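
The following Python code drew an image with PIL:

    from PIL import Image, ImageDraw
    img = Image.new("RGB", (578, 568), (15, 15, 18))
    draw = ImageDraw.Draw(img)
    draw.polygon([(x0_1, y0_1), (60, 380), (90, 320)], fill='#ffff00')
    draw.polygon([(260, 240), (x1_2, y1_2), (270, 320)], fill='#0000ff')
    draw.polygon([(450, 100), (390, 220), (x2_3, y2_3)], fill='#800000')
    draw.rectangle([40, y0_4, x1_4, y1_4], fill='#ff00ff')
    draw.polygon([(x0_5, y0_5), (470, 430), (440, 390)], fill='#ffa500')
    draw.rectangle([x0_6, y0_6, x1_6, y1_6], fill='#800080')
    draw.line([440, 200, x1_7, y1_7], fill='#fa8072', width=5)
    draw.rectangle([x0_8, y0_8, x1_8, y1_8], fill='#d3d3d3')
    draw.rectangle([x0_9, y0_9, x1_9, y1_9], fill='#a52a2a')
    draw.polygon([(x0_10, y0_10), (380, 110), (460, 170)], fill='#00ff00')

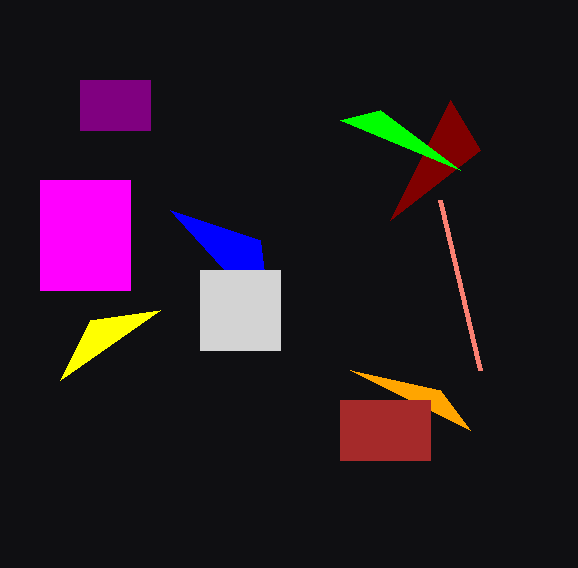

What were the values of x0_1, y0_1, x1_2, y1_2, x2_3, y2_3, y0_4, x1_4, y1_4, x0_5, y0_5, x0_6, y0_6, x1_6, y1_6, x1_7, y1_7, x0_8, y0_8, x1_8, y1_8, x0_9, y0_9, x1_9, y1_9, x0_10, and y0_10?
x0_1 = 160, y0_1 = 310, x1_2 = 170, y1_2 = 210, x2_3 = 480, y2_3 = 150, y0_4 = 180, x1_4 = 130, y1_4 = 290, x0_5 = 350, y0_5 = 370, x0_6 = 80, y0_6 = 80, x1_6 = 150, y1_6 = 130, x1_7 = 480, y1_7 = 370, x0_8 = 200, y0_8 = 270, x1_8 = 280, y1_8 = 350, x0_9 = 340, y0_9 = 400, x1_9 = 430, y1_9 = 460, x0_10 = 340, y0_10 = 120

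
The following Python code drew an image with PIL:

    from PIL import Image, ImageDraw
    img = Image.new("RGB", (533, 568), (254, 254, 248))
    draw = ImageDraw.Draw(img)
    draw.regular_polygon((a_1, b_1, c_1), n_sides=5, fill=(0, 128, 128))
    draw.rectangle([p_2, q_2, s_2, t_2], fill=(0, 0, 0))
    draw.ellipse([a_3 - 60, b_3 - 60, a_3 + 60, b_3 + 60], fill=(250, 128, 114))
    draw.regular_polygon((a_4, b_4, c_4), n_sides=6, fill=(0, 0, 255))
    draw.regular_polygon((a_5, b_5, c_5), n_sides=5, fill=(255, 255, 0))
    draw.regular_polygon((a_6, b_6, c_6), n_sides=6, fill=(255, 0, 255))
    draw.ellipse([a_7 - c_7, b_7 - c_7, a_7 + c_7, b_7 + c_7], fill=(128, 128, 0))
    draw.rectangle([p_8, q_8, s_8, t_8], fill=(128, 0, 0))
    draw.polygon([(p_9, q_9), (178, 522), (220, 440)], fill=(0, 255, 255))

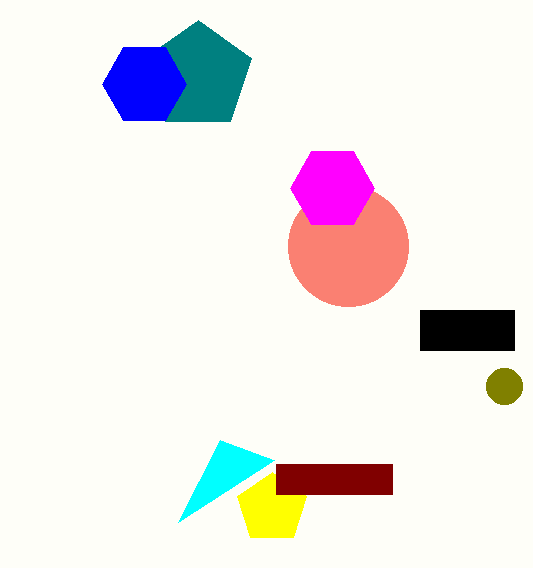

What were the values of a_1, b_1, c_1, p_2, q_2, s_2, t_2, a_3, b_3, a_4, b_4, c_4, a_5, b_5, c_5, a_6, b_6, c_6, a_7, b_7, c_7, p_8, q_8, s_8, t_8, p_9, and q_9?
a_1 = 198; b_1 = 76; c_1 = 56; p_2 = 420; q_2 = 310; s_2 = 514; t_2 = 350; a_3 = 348; b_3 = 246; a_4 = 144; b_4 = 84; c_4 = 42; a_5 = 272; b_5 = 508; c_5 = 36; a_6 = 332; b_6 = 188; c_6 = 42; a_7 = 504; b_7 = 386; c_7 = 18; p_8 = 276; q_8 = 464; s_8 = 392; t_8 = 494; p_9 = 274; q_9 = 460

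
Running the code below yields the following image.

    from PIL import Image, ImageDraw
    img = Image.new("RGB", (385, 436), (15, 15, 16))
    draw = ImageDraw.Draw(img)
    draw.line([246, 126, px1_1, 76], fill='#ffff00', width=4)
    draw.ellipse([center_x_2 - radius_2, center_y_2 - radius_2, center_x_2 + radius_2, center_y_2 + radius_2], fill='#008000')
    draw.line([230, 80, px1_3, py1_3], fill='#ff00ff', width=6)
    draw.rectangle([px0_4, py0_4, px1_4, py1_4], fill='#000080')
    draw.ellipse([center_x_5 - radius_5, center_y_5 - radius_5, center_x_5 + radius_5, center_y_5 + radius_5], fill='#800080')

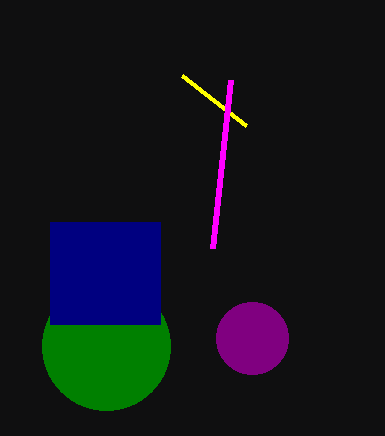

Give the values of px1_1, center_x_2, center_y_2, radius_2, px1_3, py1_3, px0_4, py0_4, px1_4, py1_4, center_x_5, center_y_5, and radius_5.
px1_1 = 182
center_x_2 = 106
center_y_2 = 346
radius_2 = 64
px1_3 = 212
py1_3 = 248
px0_4 = 50
py0_4 = 222
px1_4 = 160
py1_4 = 324
center_x_5 = 252
center_y_5 = 338
radius_5 = 36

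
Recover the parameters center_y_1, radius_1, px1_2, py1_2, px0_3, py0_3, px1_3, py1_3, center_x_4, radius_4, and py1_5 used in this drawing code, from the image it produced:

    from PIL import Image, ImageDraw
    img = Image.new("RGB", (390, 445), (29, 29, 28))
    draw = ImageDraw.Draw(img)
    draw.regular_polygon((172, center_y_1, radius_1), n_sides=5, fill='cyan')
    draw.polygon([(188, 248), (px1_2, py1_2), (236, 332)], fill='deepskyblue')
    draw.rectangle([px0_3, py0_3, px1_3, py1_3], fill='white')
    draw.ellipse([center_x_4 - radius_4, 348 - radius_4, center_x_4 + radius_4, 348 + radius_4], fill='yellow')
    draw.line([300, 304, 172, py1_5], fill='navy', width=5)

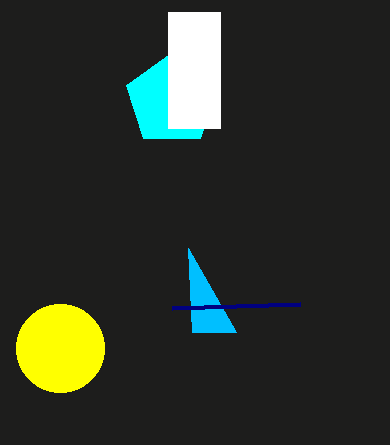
center_y_1 = 100; radius_1 = 48; px1_2 = 192; py1_2 = 332; px0_3 = 168; py0_3 = 12; px1_3 = 220; py1_3 = 128; center_x_4 = 60; radius_4 = 44; py1_5 = 308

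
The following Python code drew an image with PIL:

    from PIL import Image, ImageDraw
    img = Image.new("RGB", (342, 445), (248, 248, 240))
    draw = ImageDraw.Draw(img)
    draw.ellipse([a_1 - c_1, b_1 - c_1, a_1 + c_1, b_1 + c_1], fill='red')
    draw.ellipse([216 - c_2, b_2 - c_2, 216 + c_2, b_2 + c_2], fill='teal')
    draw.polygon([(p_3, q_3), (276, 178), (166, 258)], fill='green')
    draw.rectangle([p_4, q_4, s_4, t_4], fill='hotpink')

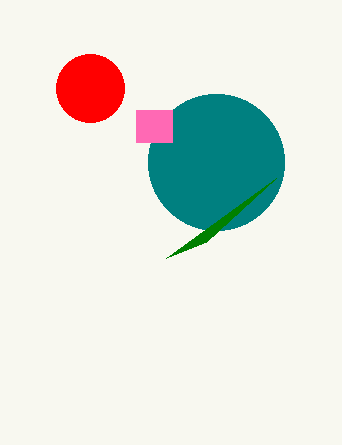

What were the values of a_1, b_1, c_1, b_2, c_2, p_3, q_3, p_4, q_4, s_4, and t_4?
a_1 = 90
b_1 = 88
c_1 = 34
b_2 = 162
c_2 = 68
p_3 = 206
q_3 = 242
p_4 = 136
q_4 = 110
s_4 = 172
t_4 = 142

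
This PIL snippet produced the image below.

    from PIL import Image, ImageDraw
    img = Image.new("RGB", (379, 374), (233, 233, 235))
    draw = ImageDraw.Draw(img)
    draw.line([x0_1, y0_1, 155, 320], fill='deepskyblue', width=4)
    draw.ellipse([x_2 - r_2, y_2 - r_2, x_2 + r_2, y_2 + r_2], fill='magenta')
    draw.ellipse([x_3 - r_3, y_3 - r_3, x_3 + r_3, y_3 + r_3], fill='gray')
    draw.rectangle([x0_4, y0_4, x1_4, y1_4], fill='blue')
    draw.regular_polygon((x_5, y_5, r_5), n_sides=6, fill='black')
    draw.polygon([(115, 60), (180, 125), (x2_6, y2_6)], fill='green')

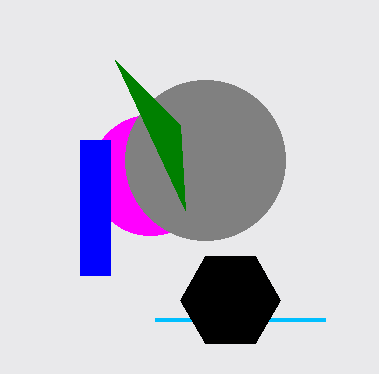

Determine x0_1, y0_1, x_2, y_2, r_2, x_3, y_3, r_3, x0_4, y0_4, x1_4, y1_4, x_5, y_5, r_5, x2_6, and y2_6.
x0_1 = 325; y0_1 = 320; x_2 = 150; y_2 = 175; r_2 = 60; x_3 = 205; y_3 = 160; r_3 = 80; x0_4 = 80; y0_4 = 140; x1_4 = 110; y1_4 = 275; x_5 = 230; y_5 = 300; r_5 = 50; x2_6 = 185; y2_6 = 210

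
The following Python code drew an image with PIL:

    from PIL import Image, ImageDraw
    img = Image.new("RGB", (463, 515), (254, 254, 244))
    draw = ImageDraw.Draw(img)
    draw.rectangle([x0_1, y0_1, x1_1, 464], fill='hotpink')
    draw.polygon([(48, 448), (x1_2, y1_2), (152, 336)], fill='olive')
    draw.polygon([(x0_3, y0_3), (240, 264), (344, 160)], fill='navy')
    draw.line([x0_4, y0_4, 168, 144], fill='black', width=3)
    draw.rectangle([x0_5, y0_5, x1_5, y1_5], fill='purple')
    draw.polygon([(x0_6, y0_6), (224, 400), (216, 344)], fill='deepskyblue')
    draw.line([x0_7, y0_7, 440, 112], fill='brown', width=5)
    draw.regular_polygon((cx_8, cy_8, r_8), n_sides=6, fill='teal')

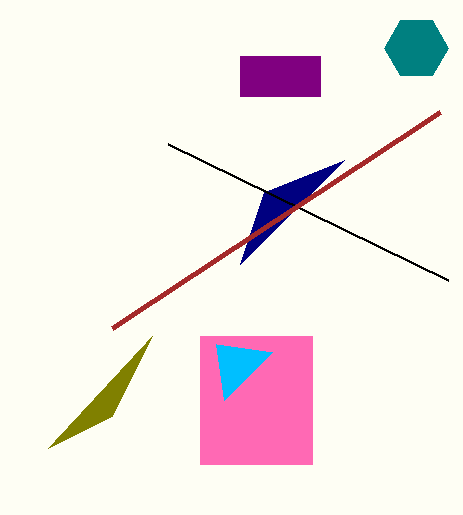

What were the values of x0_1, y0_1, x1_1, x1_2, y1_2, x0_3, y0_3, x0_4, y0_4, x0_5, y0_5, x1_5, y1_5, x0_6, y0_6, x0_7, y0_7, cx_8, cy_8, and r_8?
x0_1 = 200
y0_1 = 336
x1_1 = 312
x1_2 = 112
y1_2 = 416
x0_3 = 264
y0_3 = 192
x0_4 = 448
y0_4 = 280
x0_5 = 240
y0_5 = 56
x1_5 = 320
y1_5 = 96
x0_6 = 272
y0_6 = 352
x0_7 = 112
y0_7 = 328
cx_8 = 416
cy_8 = 48
r_8 = 32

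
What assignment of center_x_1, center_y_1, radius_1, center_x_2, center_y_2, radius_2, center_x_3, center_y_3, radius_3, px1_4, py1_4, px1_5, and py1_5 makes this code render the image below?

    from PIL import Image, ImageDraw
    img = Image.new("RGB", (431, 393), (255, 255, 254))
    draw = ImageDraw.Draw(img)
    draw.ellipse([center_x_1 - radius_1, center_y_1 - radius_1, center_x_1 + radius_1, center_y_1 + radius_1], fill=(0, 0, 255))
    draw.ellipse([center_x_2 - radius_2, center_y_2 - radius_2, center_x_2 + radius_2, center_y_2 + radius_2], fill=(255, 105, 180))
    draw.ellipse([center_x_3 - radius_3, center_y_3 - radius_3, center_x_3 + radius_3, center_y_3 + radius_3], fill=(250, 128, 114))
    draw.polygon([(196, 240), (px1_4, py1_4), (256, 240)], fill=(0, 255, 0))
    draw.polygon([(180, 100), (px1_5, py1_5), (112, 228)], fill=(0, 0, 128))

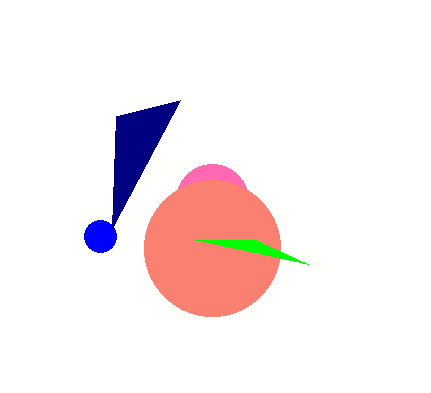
center_x_1 = 100; center_y_1 = 236; radius_1 = 16; center_x_2 = 212; center_y_2 = 200; radius_2 = 36; center_x_3 = 212; center_y_3 = 248; radius_3 = 68; px1_4 = 308; py1_4 = 264; px1_5 = 116; py1_5 = 116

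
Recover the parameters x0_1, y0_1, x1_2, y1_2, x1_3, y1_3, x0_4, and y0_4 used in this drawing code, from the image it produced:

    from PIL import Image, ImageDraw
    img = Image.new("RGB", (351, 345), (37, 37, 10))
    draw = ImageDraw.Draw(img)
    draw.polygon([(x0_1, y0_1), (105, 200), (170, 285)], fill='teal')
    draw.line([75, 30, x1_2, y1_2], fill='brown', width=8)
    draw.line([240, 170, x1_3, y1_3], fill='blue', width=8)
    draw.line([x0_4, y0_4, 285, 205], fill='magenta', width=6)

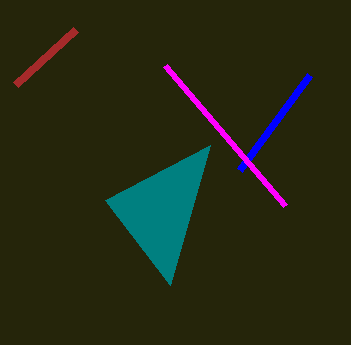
x0_1 = 210; y0_1 = 145; x1_2 = 15; y1_2 = 85; x1_3 = 310; y1_3 = 75; x0_4 = 165; y0_4 = 65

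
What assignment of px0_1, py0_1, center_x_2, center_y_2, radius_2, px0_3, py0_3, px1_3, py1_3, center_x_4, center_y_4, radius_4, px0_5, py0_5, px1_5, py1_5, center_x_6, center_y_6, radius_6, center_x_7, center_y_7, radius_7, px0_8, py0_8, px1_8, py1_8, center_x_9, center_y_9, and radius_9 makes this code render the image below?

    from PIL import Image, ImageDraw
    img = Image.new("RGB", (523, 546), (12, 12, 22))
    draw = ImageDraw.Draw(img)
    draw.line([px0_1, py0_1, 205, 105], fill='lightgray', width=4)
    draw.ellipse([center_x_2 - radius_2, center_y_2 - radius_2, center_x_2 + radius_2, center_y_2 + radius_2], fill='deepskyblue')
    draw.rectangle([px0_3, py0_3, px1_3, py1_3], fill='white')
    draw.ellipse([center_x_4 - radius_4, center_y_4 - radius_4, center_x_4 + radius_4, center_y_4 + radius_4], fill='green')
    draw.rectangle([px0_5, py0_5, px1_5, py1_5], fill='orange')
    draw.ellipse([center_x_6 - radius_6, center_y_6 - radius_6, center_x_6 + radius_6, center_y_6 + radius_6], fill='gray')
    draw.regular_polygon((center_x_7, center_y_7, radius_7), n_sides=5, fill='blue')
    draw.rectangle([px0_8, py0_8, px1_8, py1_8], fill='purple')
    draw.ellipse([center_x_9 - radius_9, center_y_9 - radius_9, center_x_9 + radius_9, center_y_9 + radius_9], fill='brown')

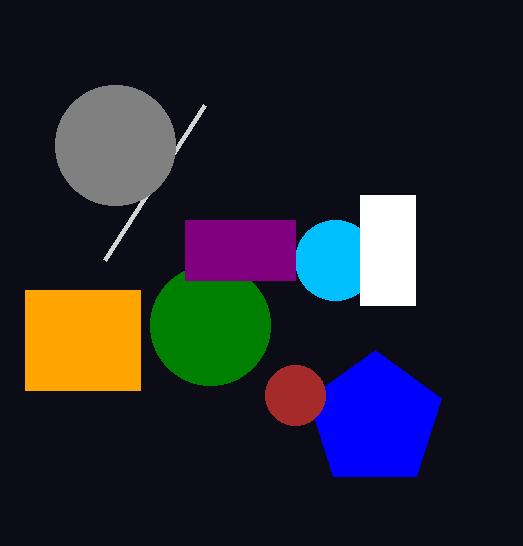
px0_1 = 105, py0_1 = 260, center_x_2 = 335, center_y_2 = 260, radius_2 = 40, px0_3 = 360, py0_3 = 195, px1_3 = 415, py1_3 = 305, center_x_4 = 210, center_y_4 = 325, radius_4 = 60, px0_5 = 25, py0_5 = 290, px1_5 = 140, py1_5 = 390, center_x_6 = 115, center_y_6 = 145, radius_6 = 60, center_x_7 = 375, center_y_7 = 420, radius_7 = 70, px0_8 = 185, py0_8 = 220, px1_8 = 295, py1_8 = 280, center_x_9 = 295, center_y_9 = 395, radius_9 = 30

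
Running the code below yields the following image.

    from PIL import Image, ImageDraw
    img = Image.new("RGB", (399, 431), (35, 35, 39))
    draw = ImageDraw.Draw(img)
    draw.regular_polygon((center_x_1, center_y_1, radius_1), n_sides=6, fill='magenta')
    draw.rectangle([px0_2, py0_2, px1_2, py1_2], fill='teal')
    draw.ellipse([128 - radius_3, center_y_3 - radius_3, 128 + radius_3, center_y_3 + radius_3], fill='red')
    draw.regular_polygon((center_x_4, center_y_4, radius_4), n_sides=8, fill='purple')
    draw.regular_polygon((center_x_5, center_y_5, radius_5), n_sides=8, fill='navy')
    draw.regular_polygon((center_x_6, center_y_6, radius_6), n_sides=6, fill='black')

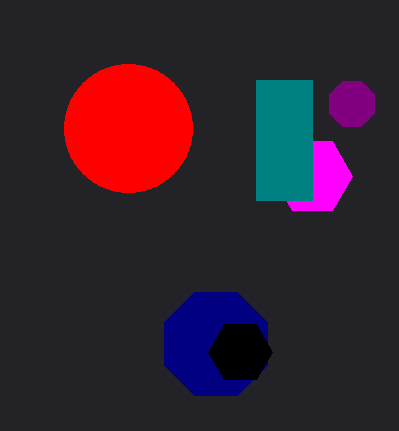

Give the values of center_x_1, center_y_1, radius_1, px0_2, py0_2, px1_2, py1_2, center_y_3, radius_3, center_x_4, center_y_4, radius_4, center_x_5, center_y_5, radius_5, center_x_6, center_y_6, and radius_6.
center_x_1 = 312, center_y_1 = 176, radius_1 = 40, px0_2 = 256, py0_2 = 80, px1_2 = 312, py1_2 = 200, center_y_3 = 128, radius_3 = 64, center_x_4 = 352, center_y_4 = 104, radius_4 = 24, center_x_5 = 216, center_y_5 = 344, radius_5 = 56, center_x_6 = 240, center_y_6 = 352, radius_6 = 32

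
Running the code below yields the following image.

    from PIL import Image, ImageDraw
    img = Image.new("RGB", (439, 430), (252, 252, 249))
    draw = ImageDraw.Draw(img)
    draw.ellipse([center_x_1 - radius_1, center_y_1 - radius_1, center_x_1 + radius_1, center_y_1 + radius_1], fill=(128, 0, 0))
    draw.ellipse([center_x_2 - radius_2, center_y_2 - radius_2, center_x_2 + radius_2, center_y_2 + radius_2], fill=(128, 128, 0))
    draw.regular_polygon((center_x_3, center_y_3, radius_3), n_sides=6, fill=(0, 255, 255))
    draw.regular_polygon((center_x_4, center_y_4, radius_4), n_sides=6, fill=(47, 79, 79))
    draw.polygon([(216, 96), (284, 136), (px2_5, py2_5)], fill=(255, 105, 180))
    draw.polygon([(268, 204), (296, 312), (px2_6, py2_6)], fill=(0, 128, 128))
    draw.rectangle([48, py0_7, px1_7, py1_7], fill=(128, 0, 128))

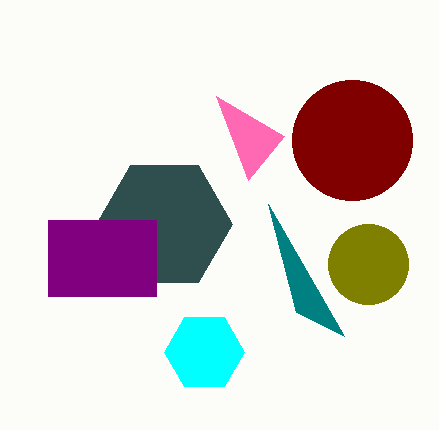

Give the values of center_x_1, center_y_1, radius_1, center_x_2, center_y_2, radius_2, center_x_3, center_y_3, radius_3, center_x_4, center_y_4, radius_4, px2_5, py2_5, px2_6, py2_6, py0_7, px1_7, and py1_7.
center_x_1 = 352; center_y_1 = 140; radius_1 = 60; center_x_2 = 368; center_y_2 = 264; radius_2 = 40; center_x_3 = 204; center_y_3 = 352; radius_3 = 40; center_x_4 = 164; center_y_4 = 224; radius_4 = 68; px2_5 = 248; py2_5 = 180; px2_6 = 344; py2_6 = 336; py0_7 = 220; px1_7 = 156; py1_7 = 296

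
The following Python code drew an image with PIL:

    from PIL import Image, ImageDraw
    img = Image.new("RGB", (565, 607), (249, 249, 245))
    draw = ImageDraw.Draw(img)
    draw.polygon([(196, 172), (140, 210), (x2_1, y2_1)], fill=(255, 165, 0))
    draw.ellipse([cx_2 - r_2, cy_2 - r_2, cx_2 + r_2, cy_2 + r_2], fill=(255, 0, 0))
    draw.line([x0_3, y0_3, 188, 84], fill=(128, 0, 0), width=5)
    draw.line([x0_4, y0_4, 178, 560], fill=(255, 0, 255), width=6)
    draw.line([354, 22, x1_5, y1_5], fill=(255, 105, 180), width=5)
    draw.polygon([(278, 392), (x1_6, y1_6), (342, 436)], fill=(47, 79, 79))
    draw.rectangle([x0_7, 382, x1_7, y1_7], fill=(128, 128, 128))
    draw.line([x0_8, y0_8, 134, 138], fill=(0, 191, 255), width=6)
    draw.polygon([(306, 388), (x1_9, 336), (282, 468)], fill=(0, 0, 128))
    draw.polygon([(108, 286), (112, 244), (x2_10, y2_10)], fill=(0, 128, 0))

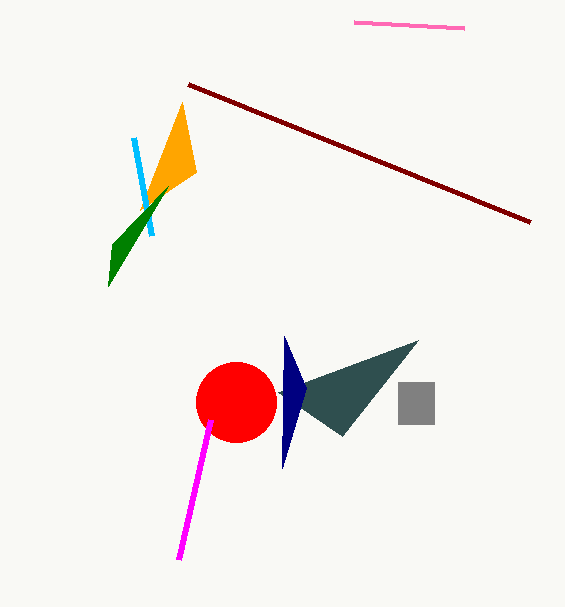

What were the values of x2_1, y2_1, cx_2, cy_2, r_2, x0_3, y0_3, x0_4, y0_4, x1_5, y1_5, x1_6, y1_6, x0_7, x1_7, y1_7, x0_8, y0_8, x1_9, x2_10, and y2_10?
x2_1 = 182; y2_1 = 102; cx_2 = 236; cy_2 = 402; r_2 = 40; x0_3 = 530; y0_3 = 222; x0_4 = 210; y0_4 = 420; x1_5 = 464; y1_5 = 28; x1_6 = 418; y1_6 = 340; x0_7 = 398; x1_7 = 434; y1_7 = 424; x0_8 = 152; y0_8 = 236; x1_9 = 284; x2_10 = 168; y2_10 = 186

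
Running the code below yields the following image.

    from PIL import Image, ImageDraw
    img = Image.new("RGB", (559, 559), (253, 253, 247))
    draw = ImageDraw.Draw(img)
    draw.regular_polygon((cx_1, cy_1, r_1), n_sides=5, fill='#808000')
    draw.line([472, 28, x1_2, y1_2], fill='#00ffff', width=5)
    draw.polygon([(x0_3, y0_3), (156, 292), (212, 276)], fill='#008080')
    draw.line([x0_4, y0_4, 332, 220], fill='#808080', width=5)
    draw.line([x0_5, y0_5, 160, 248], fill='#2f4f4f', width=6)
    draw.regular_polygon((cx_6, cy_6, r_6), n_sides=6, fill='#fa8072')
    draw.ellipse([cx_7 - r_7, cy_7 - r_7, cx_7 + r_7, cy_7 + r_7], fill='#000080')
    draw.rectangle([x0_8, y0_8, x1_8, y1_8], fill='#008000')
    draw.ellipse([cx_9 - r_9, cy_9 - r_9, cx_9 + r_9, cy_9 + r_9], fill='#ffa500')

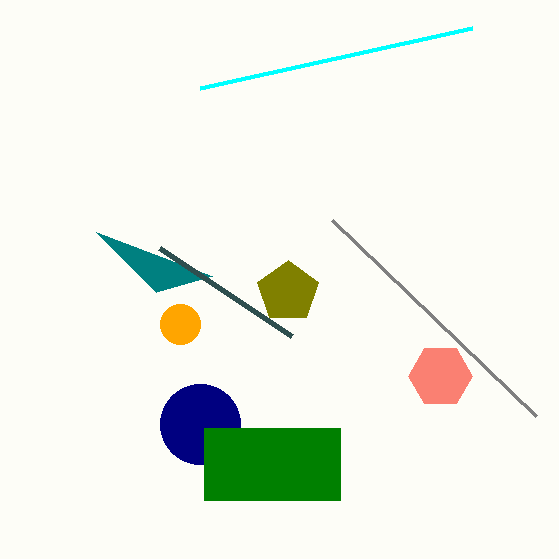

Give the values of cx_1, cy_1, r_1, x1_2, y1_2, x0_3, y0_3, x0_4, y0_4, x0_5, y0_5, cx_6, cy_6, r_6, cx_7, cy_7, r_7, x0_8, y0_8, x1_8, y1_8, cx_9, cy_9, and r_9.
cx_1 = 288; cy_1 = 292; r_1 = 32; x1_2 = 200; y1_2 = 88; x0_3 = 96; y0_3 = 232; x0_4 = 536; y0_4 = 416; x0_5 = 292; y0_5 = 336; cx_6 = 440; cy_6 = 376; r_6 = 32; cx_7 = 200; cy_7 = 424; r_7 = 40; x0_8 = 204; y0_8 = 428; x1_8 = 340; y1_8 = 500; cx_9 = 180; cy_9 = 324; r_9 = 20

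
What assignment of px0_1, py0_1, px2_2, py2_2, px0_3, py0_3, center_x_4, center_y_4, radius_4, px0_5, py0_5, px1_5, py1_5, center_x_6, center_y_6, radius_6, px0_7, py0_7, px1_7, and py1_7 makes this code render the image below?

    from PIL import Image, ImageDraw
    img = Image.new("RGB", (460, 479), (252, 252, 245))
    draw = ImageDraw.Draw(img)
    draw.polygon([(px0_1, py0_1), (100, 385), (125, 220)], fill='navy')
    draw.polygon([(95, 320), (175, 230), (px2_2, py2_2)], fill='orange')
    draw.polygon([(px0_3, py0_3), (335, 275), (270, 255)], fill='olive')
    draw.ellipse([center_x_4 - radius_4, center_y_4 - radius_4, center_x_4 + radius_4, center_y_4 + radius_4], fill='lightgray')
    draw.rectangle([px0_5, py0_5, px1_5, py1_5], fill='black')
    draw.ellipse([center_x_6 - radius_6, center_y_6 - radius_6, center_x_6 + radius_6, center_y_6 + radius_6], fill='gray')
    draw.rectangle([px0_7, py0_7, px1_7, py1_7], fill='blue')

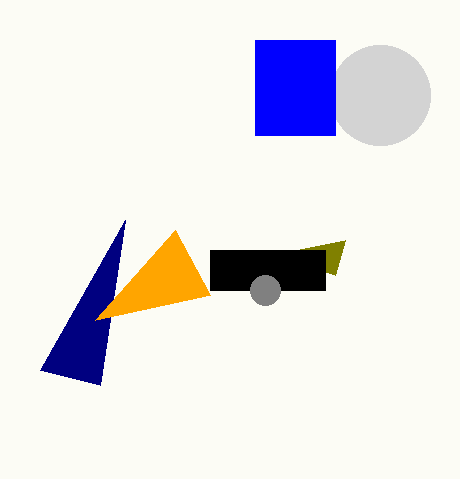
px0_1 = 40, py0_1 = 370, px2_2 = 210, py2_2 = 295, px0_3 = 345, py0_3 = 240, center_x_4 = 380, center_y_4 = 95, radius_4 = 50, px0_5 = 210, py0_5 = 250, px1_5 = 325, py1_5 = 290, center_x_6 = 265, center_y_6 = 290, radius_6 = 15, px0_7 = 255, py0_7 = 40, px1_7 = 335, py1_7 = 135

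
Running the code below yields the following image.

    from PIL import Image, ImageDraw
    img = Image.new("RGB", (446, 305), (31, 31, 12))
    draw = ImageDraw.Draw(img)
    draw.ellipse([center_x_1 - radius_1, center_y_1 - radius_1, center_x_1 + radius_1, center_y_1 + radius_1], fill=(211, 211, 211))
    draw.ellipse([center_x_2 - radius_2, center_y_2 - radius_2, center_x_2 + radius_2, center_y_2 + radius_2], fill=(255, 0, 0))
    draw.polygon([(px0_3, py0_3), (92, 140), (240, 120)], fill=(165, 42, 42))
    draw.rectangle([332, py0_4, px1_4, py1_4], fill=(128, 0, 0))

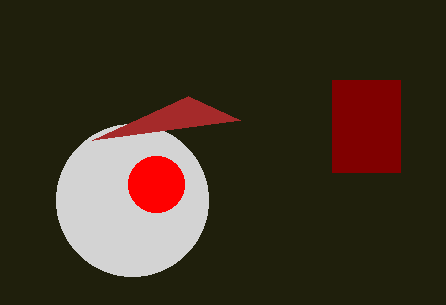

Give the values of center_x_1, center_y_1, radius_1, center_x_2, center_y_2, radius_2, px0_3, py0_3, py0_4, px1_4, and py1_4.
center_x_1 = 132, center_y_1 = 200, radius_1 = 76, center_x_2 = 156, center_y_2 = 184, radius_2 = 28, px0_3 = 188, py0_3 = 96, py0_4 = 80, px1_4 = 400, py1_4 = 172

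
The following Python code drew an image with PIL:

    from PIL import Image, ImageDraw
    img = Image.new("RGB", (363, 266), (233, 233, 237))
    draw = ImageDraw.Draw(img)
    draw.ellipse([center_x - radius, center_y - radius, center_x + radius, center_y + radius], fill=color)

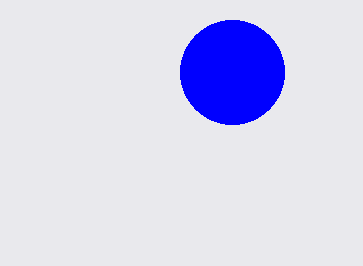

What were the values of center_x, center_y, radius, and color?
center_x = 232, center_y = 72, radius = 52, color = 'blue'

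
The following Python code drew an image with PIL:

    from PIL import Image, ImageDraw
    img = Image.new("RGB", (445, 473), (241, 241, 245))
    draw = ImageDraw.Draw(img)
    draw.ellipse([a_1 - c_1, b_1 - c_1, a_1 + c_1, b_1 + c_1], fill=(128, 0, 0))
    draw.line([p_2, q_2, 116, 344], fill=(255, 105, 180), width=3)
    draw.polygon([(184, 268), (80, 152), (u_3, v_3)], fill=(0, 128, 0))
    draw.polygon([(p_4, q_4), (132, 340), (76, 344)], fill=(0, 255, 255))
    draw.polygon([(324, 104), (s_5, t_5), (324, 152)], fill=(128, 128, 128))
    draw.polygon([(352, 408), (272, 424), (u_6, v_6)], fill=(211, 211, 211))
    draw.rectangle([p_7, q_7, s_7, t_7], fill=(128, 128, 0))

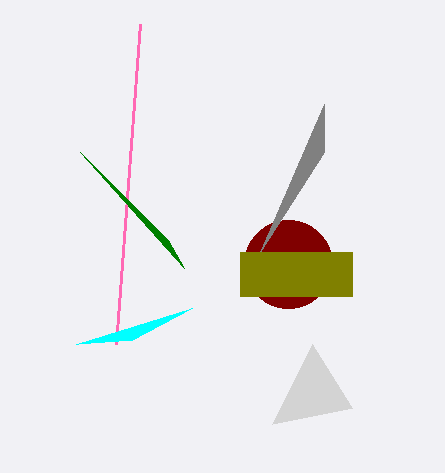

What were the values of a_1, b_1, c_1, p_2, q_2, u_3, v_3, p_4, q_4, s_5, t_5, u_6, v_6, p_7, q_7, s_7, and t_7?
a_1 = 288; b_1 = 264; c_1 = 44; p_2 = 140; q_2 = 24; u_3 = 168; v_3 = 240; p_4 = 192; q_4 = 308; s_5 = 260; t_5 = 252; u_6 = 312; v_6 = 344; p_7 = 240; q_7 = 252; s_7 = 352; t_7 = 296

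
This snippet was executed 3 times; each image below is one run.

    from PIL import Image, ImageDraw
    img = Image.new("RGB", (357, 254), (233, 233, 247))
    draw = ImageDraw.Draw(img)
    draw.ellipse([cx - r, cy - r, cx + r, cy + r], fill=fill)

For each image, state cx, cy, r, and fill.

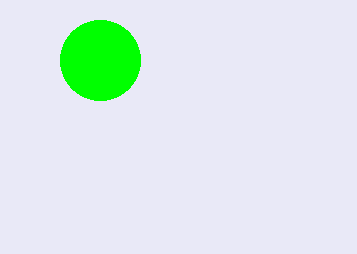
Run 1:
cx = 100, cy = 60, r = 40, fill = 'lime'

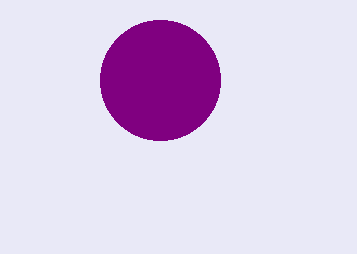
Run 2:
cx = 160; cy = 80; r = 60; fill = 'purple'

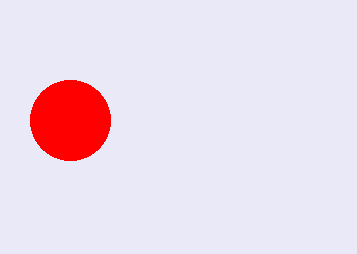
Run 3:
cx = 70; cy = 120; r = 40; fill = 'red'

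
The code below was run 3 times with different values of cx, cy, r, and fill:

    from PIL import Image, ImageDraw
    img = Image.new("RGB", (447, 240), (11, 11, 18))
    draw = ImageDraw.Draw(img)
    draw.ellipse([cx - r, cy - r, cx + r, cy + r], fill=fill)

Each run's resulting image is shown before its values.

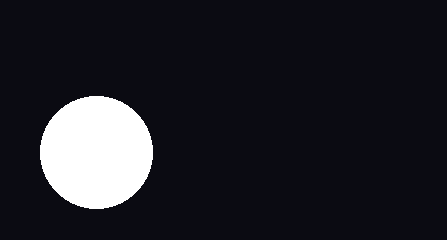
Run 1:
cx = 96
cy = 152
r = 56
fill = 'white'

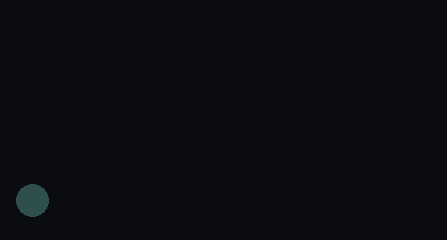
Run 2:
cx = 32
cy = 200
r = 16
fill = 'darkslategray'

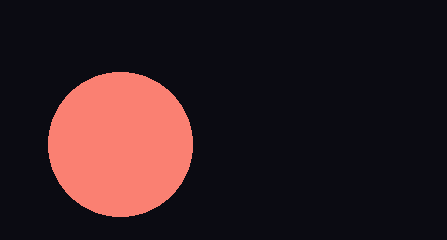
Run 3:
cx = 120
cy = 144
r = 72
fill = 'salmon'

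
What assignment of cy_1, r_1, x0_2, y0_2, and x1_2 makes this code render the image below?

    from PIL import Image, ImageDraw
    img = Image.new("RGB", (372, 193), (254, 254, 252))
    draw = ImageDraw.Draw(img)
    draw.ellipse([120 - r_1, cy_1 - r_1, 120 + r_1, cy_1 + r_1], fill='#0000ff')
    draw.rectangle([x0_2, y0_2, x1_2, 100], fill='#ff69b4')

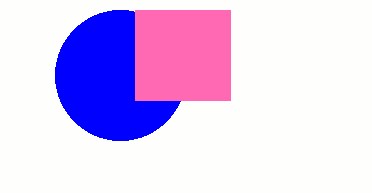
cy_1 = 75
r_1 = 65
x0_2 = 135
y0_2 = 10
x1_2 = 230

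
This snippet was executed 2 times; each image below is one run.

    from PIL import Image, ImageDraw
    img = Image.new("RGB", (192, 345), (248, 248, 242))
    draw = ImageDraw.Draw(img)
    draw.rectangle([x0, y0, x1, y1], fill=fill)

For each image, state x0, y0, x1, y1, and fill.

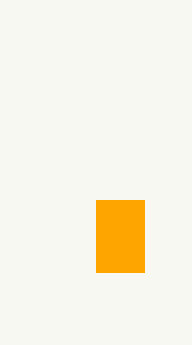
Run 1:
x0 = 96; y0 = 200; x1 = 144; y1 = 272; fill = 'orange'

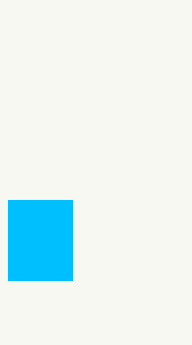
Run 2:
x0 = 8; y0 = 200; x1 = 72; y1 = 280; fill = 'deepskyblue'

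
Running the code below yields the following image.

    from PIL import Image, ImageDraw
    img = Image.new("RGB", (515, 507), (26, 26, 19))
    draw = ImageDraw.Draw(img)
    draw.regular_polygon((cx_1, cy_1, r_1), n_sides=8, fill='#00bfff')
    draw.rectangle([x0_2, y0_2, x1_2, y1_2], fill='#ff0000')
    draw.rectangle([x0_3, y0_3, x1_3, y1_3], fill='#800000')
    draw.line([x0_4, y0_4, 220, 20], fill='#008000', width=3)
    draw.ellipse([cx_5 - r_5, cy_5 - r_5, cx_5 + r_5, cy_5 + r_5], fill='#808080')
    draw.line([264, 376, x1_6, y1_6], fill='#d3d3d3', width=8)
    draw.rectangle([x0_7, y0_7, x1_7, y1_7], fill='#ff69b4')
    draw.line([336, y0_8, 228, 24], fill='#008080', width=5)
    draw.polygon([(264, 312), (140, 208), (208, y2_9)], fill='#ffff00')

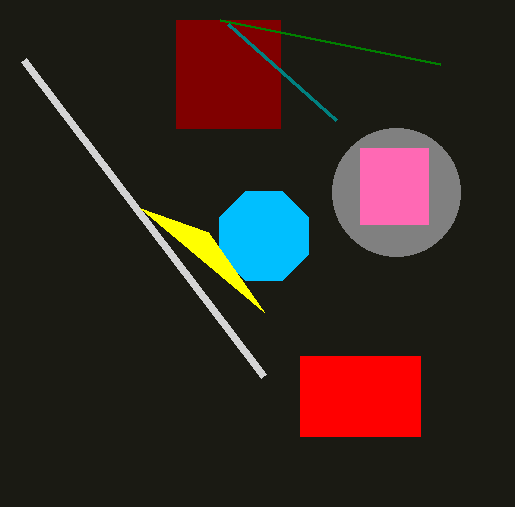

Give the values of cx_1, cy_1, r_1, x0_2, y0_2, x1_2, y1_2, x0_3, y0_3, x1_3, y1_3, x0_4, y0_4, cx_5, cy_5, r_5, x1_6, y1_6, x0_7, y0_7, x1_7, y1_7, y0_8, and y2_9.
cx_1 = 264; cy_1 = 236; r_1 = 48; x0_2 = 300; y0_2 = 356; x1_2 = 420; y1_2 = 436; x0_3 = 176; y0_3 = 20; x1_3 = 280; y1_3 = 128; x0_4 = 440; y0_4 = 64; cx_5 = 396; cy_5 = 192; r_5 = 64; x1_6 = 24; y1_6 = 60; x0_7 = 360; y0_7 = 148; x1_7 = 428; y1_7 = 224; y0_8 = 120; y2_9 = 232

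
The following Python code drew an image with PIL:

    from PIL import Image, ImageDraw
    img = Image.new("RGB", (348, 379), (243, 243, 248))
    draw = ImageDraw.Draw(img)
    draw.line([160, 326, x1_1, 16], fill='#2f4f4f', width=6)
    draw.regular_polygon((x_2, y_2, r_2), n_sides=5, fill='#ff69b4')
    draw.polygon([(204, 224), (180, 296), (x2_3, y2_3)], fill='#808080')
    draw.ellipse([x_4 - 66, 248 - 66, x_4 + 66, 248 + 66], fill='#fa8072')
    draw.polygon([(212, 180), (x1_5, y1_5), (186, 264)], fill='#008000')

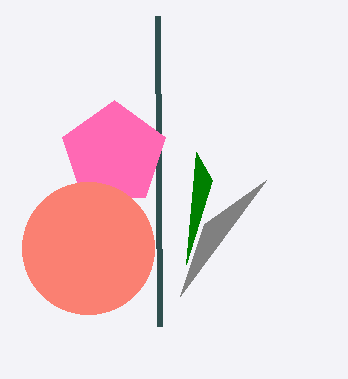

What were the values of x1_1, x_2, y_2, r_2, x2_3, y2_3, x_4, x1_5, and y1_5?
x1_1 = 158
x_2 = 114
y_2 = 154
r_2 = 54
x2_3 = 266
y2_3 = 180
x_4 = 88
x1_5 = 196
y1_5 = 152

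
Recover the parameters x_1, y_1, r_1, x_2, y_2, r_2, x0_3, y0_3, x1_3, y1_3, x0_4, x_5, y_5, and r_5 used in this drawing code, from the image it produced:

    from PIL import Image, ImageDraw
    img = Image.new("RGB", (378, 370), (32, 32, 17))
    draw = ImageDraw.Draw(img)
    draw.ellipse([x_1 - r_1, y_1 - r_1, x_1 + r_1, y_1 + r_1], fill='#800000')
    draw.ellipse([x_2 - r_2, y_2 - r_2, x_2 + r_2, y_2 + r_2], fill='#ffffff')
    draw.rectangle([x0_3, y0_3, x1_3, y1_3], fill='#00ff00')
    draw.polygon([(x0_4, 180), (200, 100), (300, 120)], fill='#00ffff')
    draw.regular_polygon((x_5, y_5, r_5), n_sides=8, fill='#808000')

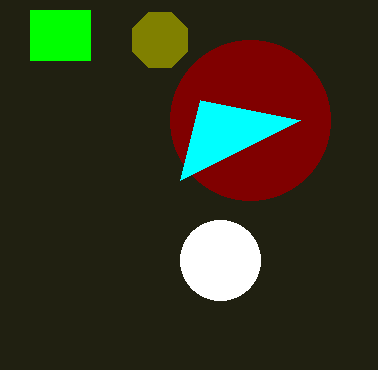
x_1 = 250, y_1 = 120, r_1 = 80, x_2 = 220, y_2 = 260, r_2 = 40, x0_3 = 30, y0_3 = 10, x1_3 = 90, y1_3 = 60, x0_4 = 180, x_5 = 160, y_5 = 40, r_5 = 30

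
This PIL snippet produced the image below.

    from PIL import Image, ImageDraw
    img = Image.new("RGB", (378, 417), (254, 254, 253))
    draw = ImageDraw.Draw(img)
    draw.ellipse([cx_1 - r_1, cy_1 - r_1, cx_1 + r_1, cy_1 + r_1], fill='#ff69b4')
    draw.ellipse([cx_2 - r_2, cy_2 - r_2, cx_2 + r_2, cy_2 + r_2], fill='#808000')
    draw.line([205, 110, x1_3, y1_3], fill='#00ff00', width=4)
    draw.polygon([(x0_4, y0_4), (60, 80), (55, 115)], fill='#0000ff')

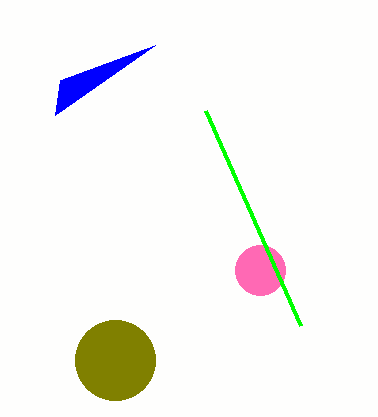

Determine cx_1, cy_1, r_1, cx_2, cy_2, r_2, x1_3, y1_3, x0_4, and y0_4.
cx_1 = 260, cy_1 = 270, r_1 = 25, cx_2 = 115, cy_2 = 360, r_2 = 40, x1_3 = 300, y1_3 = 325, x0_4 = 155, y0_4 = 45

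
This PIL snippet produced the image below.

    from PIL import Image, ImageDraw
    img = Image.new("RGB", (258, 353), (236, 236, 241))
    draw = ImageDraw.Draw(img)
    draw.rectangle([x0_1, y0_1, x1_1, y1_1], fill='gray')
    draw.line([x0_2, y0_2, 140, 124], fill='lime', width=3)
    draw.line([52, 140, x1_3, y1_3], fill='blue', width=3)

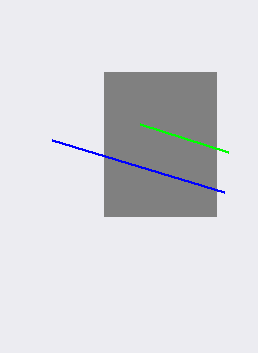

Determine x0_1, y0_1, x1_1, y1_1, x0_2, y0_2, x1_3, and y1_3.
x0_1 = 104; y0_1 = 72; x1_1 = 216; y1_1 = 216; x0_2 = 228; y0_2 = 152; x1_3 = 224; y1_3 = 192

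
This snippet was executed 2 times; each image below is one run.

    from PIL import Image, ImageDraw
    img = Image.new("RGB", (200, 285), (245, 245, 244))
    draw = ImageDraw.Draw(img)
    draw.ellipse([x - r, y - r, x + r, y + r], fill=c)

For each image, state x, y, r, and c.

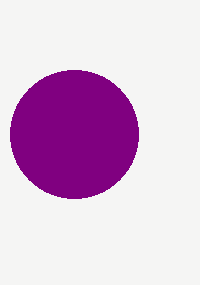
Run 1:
x = 74; y = 134; r = 64; c = 'purple'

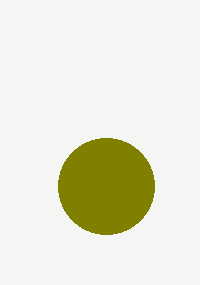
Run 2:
x = 106; y = 186; r = 48; c = 'olive'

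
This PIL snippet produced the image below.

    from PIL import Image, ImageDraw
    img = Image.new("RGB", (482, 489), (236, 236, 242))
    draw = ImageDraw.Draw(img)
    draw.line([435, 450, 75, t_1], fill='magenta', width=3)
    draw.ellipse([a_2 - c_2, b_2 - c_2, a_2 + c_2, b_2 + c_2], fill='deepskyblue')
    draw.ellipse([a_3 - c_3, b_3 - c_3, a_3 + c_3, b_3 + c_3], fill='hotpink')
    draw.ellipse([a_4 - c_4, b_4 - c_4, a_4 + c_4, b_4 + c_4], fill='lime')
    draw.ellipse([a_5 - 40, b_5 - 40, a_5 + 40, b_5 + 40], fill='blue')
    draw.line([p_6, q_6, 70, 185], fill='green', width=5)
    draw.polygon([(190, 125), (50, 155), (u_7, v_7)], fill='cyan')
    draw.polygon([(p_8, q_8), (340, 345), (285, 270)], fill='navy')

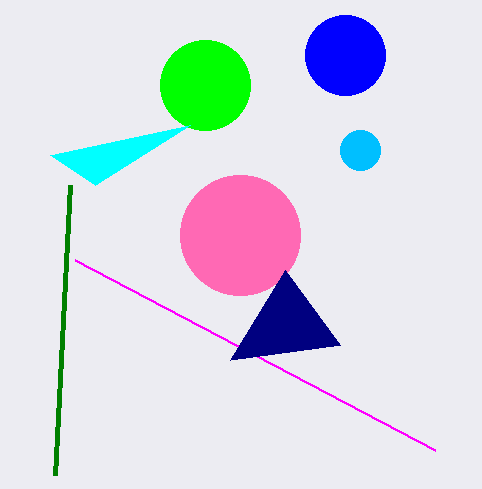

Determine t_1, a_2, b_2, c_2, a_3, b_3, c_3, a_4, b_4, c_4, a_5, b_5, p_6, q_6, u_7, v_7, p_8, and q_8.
t_1 = 260; a_2 = 360; b_2 = 150; c_2 = 20; a_3 = 240; b_3 = 235; c_3 = 60; a_4 = 205; b_4 = 85; c_4 = 45; a_5 = 345; b_5 = 55; p_6 = 55; q_6 = 475; u_7 = 95; v_7 = 185; p_8 = 230; q_8 = 360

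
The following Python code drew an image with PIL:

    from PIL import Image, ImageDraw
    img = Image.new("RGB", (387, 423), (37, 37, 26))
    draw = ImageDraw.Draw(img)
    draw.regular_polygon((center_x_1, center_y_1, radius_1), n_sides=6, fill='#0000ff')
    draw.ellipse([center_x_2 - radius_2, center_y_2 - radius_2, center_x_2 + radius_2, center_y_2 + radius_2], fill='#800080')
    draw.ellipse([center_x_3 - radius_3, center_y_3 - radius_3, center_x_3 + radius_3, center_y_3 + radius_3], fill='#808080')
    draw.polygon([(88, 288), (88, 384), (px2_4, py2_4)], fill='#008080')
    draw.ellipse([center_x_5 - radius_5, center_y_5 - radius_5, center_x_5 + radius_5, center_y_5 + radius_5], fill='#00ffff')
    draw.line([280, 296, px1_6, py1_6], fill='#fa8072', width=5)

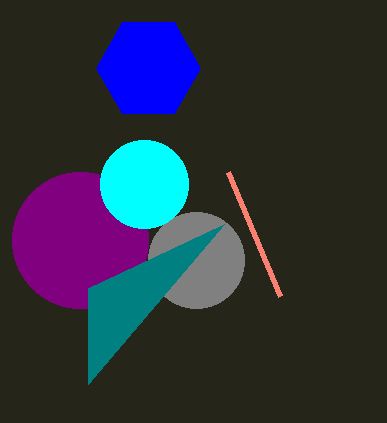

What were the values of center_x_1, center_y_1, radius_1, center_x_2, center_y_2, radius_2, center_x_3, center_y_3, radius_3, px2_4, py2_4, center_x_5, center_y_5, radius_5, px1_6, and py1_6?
center_x_1 = 148, center_y_1 = 68, radius_1 = 52, center_x_2 = 80, center_y_2 = 240, radius_2 = 68, center_x_3 = 196, center_y_3 = 260, radius_3 = 48, px2_4 = 224, py2_4 = 224, center_x_5 = 144, center_y_5 = 184, radius_5 = 44, px1_6 = 228, py1_6 = 172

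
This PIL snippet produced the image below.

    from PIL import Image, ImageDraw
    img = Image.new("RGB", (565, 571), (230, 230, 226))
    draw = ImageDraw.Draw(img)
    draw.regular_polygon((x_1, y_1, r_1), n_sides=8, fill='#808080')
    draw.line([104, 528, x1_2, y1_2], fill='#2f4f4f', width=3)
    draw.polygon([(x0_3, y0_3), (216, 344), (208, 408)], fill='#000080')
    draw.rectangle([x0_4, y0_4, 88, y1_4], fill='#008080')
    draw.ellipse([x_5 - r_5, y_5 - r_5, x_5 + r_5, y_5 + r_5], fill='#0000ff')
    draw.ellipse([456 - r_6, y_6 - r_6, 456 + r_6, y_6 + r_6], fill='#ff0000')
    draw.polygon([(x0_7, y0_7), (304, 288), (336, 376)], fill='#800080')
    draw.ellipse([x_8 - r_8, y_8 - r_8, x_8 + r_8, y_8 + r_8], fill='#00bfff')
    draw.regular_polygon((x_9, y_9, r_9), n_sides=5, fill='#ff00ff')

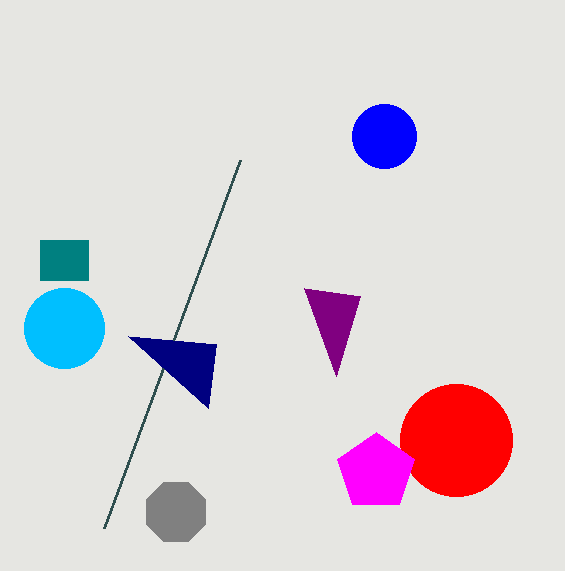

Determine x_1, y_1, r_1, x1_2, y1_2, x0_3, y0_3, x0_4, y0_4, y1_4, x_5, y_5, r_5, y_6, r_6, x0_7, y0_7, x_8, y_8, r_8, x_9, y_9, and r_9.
x_1 = 176, y_1 = 512, r_1 = 32, x1_2 = 240, y1_2 = 160, x0_3 = 128, y0_3 = 336, x0_4 = 40, y0_4 = 240, y1_4 = 280, x_5 = 384, y_5 = 136, r_5 = 32, y_6 = 440, r_6 = 56, x0_7 = 360, y0_7 = 296, x_8 = 64, y_8 = 328, r_8 = 40, x_9 = 376, y_9 = 472, r_9 = 40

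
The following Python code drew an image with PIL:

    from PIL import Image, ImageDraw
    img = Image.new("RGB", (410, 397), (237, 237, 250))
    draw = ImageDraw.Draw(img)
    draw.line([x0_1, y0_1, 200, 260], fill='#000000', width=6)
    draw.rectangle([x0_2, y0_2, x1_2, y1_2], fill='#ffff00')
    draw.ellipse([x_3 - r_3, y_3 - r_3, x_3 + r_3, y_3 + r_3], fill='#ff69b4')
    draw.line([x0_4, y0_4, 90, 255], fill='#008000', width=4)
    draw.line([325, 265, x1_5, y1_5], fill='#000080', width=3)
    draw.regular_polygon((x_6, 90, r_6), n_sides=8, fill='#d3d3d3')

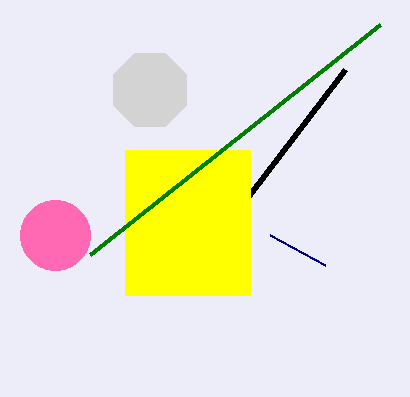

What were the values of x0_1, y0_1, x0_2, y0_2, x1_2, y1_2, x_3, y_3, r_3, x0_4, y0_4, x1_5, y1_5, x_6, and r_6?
x0_1 = 345
y0_1 = 70
x0_2 = 125
y0_2 = 150
x1_2 = 250
y1_2 = 295
x_3 = 55
y_3 = 235
r_3 = 35
x0_4 = 380
y0_4 = 25
x1_5 = 270
y1_5 = 235
x_6 = 150
r_6 = 40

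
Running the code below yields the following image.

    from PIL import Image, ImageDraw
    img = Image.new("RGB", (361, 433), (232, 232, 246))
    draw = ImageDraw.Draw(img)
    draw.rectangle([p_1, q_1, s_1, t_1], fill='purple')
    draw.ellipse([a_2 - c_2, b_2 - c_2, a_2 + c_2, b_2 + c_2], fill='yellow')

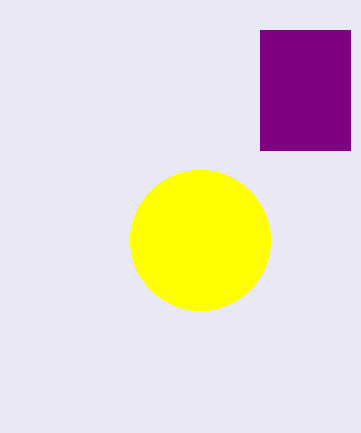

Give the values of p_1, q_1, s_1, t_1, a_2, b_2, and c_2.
p_1 = 260
q_1 = 30
s_1 = 350
t_1 = 150
a_2 = 200
b_2 = 240
c_2 = 70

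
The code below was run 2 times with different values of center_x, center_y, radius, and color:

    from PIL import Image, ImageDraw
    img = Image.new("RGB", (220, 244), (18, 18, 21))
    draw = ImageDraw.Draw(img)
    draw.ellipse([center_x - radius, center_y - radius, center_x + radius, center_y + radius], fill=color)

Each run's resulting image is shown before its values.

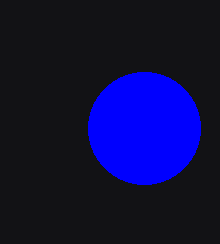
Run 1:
center_x = 144, center_y = 128, radius = 56, color = 'blue'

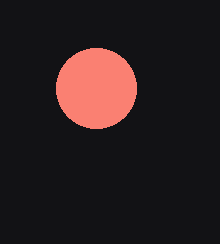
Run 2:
center_x = 96
center_y = 88
radius = 40
color = 'salmon'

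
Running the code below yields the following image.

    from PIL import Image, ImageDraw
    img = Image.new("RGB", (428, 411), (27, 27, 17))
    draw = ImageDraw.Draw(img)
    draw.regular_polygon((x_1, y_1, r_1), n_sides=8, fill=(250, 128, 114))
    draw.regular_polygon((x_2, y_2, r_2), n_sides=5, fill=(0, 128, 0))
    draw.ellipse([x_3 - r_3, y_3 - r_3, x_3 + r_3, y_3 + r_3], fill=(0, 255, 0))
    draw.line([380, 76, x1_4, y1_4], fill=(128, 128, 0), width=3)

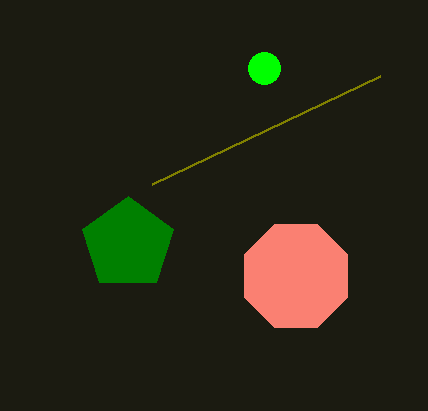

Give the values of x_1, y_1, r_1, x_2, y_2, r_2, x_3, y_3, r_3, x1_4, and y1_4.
x_1 = 296; y_1 = 276; r_1 = 56; x_2 = 128; y_2 = 244; r_2 = 48; x_3 = 264; y_3 = 68; r_3 = 16; x1_4 = 152; y1_4 = 184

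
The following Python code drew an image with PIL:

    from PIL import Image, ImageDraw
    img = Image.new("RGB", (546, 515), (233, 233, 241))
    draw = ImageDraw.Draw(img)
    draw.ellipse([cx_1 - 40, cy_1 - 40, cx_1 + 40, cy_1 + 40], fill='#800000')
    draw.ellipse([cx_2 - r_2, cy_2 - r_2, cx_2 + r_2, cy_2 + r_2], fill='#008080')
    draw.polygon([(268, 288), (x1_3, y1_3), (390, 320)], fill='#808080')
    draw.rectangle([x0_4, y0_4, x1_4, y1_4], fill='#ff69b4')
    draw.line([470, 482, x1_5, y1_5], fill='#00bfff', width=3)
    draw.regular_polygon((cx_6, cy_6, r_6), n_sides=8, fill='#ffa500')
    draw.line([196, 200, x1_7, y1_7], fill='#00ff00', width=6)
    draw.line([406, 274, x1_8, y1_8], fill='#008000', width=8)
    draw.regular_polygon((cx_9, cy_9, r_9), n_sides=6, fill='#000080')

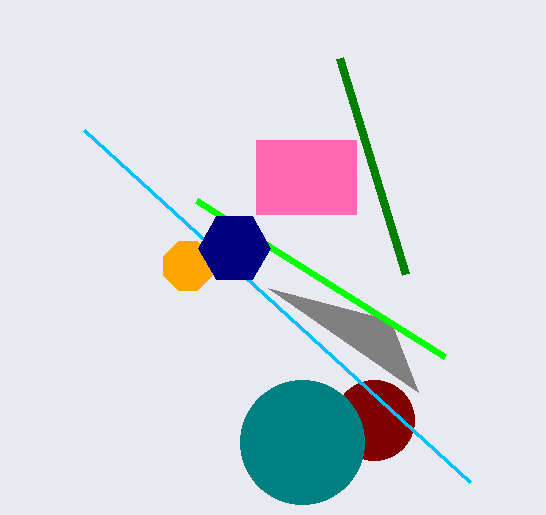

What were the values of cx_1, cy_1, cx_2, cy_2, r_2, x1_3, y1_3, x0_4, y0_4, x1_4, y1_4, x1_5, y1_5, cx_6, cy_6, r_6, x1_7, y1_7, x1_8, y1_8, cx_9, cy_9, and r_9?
cx_1 = 374; cy_1 = 420; cx_2 = 302; cy_2 = 442; r_2 = 62; x1_3 = 418; y1_3 = 392; x0_4 = 256; y0_4 = 140; x1_4 = 356; y1_4 = 214; x1_5 = 84; y1_5 = 130; cx_6 = 188; cy_6 = 266; r_6 = 26; x1_7 = 444; y1_7 = 356; x1_8 = 340; y1_8 = 58; cx_9 = 234; cy_9 = 248; r_9 = 36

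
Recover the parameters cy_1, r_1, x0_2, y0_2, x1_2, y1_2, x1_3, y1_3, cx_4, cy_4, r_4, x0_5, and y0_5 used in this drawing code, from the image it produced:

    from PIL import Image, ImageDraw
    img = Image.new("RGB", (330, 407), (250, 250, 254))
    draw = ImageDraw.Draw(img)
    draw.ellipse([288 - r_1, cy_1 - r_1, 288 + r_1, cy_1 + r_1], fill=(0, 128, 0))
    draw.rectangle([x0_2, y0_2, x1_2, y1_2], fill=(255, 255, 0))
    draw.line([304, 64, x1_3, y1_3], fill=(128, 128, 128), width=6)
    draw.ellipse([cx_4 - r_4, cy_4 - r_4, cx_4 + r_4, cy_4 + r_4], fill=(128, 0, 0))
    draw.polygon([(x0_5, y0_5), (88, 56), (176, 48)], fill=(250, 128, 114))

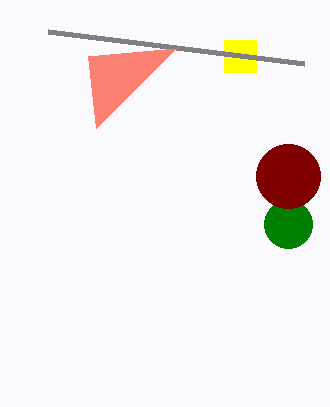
cy_1 = 224; r_1 = 24; x0_2 = 224; y0_2 = 40; x1_2 = 256; y1_2 = 72; x1_3 = 48; y1_3 = 32; cx_4 = 288; cy_4 = 176; r_4 = 32; x0_5 = 96; y0_5 = 128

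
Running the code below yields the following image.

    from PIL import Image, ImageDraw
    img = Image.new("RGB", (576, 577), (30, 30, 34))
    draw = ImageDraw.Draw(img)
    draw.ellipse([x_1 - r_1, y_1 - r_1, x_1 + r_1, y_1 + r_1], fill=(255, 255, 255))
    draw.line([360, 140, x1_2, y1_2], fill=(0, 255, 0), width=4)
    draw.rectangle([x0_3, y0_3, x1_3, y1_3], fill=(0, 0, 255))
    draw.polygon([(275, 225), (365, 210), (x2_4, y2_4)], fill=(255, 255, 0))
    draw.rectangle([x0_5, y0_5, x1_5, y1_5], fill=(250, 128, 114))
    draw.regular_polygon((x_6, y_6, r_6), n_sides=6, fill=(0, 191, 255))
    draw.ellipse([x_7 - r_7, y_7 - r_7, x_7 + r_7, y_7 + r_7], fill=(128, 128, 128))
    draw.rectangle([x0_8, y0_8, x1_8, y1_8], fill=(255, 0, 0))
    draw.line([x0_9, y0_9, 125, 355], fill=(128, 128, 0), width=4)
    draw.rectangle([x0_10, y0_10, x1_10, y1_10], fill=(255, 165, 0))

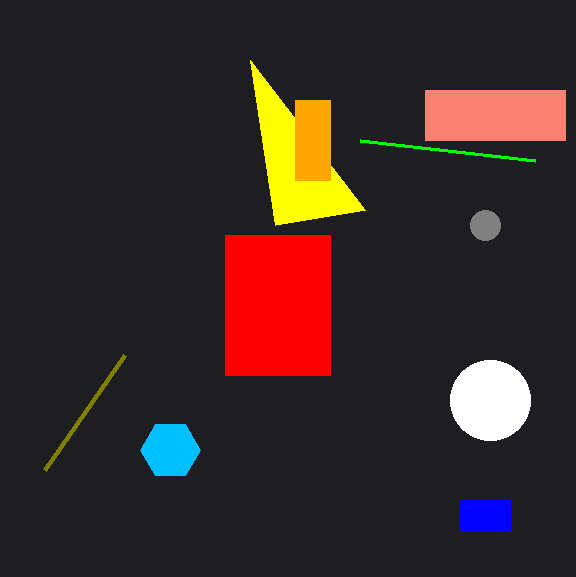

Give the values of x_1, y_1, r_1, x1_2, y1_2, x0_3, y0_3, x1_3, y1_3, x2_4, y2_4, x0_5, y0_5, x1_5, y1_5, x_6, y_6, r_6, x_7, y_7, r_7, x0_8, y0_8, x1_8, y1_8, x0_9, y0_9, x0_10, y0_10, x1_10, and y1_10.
x_1 = 490; y_1 = 400; r_1 = 40; x1_2 = 535; y1_2 = 160; x0_3 = 460; y0_3 = 500; x1_3 = 510; y1_3 = 530; x2_4 = 250; y2_4 = 60; x0_5 = 425; y0_5 = 90; x1_5 = 565; y1_5 = 140; x_6 = 170; y_6 = 450; r_6 = 30; x_7 = 485; y_7 = 225; r_7 = 15; x0_8 = 225; y0_8 = 235; x1_8 = 330; y1_8 = 375; x0_9 = 45; y0_9 = 470; x0_10 = 295; y0_10 = 100; x1_10 = 330; y1_10 = 180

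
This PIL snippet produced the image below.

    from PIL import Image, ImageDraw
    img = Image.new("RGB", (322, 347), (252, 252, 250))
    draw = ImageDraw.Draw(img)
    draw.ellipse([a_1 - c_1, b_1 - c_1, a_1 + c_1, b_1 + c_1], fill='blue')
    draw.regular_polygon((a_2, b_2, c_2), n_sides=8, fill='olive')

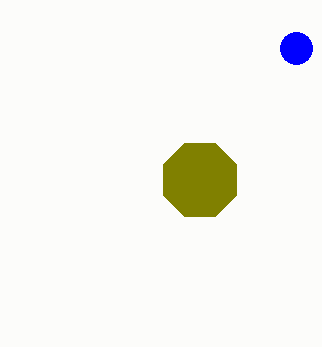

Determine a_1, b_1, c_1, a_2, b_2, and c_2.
a_1 = 296
b_1 = 48
c_1 = 16
a_2 = 200
b_2 = 180
c_2 = 40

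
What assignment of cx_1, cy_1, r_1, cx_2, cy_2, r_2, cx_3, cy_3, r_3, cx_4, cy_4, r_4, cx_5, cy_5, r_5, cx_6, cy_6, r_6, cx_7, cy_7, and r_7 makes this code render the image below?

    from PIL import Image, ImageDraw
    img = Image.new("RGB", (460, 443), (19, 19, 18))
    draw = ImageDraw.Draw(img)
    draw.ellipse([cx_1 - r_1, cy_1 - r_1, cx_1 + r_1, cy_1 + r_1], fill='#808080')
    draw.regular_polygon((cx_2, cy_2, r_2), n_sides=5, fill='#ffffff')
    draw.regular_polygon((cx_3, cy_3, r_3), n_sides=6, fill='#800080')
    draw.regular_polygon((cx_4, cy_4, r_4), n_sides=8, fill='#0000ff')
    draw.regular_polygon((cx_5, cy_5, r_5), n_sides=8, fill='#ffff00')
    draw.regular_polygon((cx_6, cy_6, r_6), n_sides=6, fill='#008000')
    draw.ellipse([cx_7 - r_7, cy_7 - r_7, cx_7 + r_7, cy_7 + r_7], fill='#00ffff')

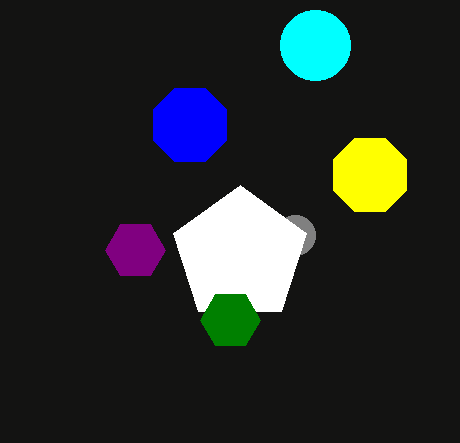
cx_1 = 295, cy_1 = 235, r_1 = 20, cx_2 = 240, cy_2 = 255, r_2 = 70, cx_3 = 135, cy_3 = 250, r_3 = 30, cx_4 = 190, cy_4 = 125, r_4 = 40, cx_5 = 370, cy_5 = 175, r_5 = 40, cx_6 = 230, cy_6 = 320, r_6 = 30, cx_7 = 315, cy_7 = 45, r_7 = 35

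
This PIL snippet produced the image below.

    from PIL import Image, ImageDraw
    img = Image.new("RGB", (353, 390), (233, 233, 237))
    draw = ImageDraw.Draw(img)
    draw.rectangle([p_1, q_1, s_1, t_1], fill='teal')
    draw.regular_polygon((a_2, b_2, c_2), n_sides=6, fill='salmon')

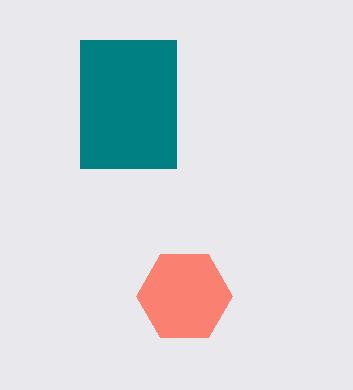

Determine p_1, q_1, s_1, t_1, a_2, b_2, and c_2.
p_1 = 80
q_1 = 40
s_1 = 176
t_1 = 168
a_2 = 184
b_2 = 296
c_2 = 48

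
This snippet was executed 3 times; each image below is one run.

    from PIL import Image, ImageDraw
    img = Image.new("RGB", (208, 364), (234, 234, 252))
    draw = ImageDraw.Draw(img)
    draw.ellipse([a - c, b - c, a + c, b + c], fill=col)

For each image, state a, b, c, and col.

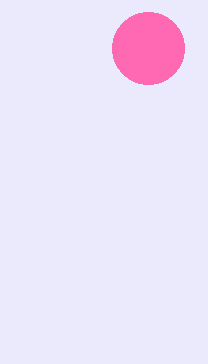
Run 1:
a = 148, b = 48, c = 36, col = 'hotpink'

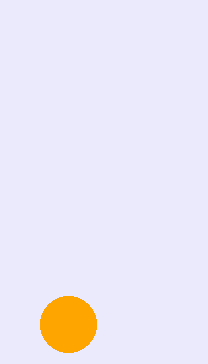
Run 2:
a = 68, b = 324, c = 28, col = 'orange'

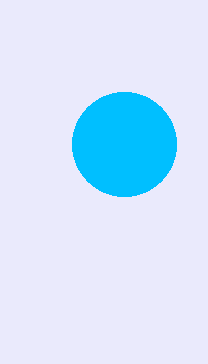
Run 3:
a = 124; b = 144; c = 52; col = 'deepskyblue'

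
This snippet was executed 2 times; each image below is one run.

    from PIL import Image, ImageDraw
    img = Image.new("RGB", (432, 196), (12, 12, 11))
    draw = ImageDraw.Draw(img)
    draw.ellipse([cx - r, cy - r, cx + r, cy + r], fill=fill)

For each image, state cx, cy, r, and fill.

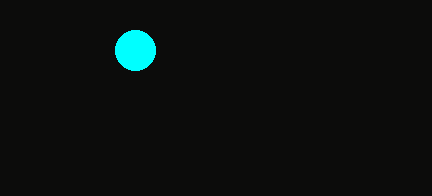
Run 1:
cx = 135, cy = 50, r = 20, fill = 'cyan'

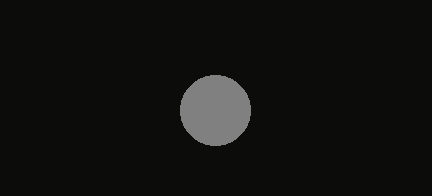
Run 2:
cx = 215; cy = 110; r = 35; fill = 'gray'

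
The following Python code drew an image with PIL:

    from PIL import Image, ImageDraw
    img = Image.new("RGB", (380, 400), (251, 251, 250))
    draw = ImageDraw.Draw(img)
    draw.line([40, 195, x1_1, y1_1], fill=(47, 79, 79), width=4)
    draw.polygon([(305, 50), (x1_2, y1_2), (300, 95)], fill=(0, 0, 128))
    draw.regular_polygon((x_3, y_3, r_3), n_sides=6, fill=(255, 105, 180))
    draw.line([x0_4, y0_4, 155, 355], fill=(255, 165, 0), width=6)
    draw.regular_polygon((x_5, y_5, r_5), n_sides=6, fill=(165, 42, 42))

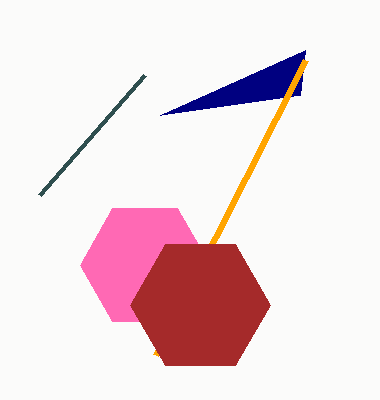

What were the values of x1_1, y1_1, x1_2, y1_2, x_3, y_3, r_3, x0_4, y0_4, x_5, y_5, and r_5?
x1_1 = 145, y1_1 = 75, x1_2 = 160, y1_2 = 115, x_3 = 145, y_3 = 265, r_3 = 65, x0_4 = 305, y0_4 = 60, x_5 = 200, y_5 = 305, r_5 = 70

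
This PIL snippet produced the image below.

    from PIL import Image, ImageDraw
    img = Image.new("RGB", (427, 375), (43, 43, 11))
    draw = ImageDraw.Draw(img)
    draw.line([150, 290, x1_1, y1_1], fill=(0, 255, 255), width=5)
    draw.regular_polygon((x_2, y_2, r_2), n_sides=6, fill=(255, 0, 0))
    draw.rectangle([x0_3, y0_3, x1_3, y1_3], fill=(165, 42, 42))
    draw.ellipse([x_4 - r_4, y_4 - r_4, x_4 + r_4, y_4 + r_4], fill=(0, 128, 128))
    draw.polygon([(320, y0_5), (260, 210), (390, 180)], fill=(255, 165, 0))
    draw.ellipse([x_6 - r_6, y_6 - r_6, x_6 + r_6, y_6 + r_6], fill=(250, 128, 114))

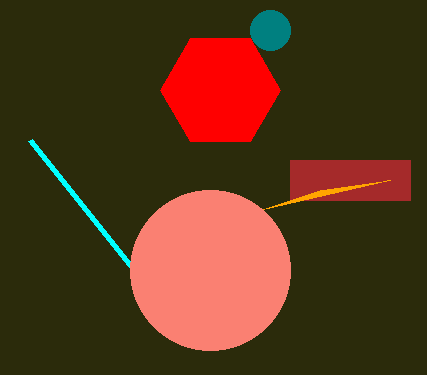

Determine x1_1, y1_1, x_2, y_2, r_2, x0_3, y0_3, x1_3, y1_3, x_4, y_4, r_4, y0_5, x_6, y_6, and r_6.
x1_1 = 30, y1_1 = 140, x_2 = 220, y_2 = 90, r_2 = 60, x0_3 = 290, y0_3 = 160, x1_3 = 410, y1_3 = 200, x_4 = 270, y_4 = 30, r_4 = 20, y0_5 = 190, x_6 = 210, y_6 = 270, r_6 = 80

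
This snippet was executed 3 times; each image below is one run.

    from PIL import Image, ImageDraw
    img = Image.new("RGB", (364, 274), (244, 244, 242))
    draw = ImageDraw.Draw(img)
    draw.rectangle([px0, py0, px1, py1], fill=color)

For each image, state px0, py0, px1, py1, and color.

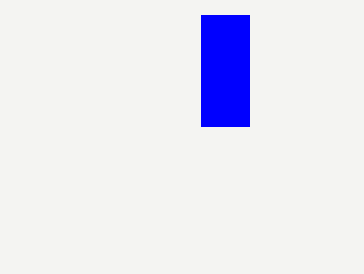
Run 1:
px0 = 201, py0 = 15, px1 = 249, py1 = 126, color = 'blue'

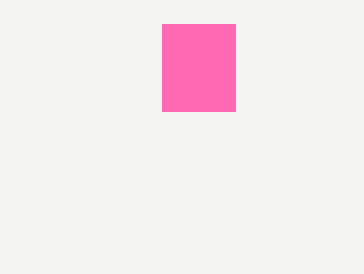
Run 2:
px0 = 162, py0 = 24, px1 = 235, py1 = 111, color = 'hotpink'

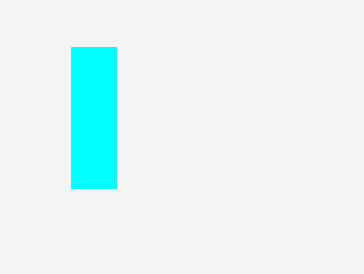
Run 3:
px0 = 71, py0 = 47, px1 = 116, py1 = 188, color = 'cyan'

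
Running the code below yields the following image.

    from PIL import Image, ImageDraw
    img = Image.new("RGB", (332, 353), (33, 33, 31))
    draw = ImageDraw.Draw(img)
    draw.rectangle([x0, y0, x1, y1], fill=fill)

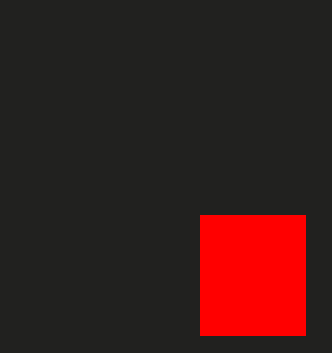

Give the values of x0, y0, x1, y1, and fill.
x0 = 200, y0 = 215, x1 = 305, y1 = 335, fill = 'red'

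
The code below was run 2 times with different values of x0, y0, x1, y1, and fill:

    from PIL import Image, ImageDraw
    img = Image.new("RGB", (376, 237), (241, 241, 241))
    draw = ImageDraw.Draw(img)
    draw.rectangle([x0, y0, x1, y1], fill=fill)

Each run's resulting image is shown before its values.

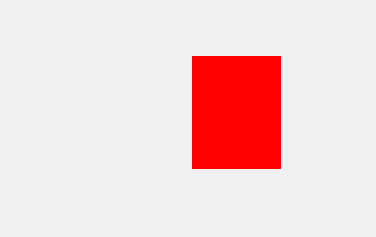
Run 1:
x0 = 192; y0 = 56; x1 = 280; y1 = 168; fill = 'red'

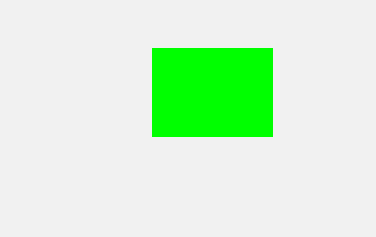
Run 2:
x0 = 152, y0 = 48, x1 = 272, y1 = 136, fill = 'lime'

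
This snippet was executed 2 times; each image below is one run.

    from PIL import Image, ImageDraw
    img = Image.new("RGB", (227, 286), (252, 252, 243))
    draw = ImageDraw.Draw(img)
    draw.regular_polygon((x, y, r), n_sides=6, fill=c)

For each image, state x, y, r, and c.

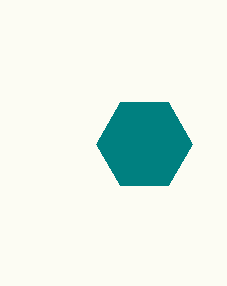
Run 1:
x = 144, y = 144, r = 48, c = 'teal'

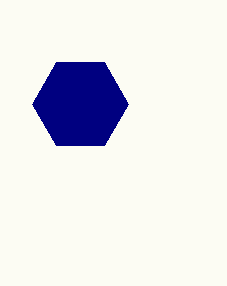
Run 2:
x = 80
y = 104
r = 48
c = 'navy'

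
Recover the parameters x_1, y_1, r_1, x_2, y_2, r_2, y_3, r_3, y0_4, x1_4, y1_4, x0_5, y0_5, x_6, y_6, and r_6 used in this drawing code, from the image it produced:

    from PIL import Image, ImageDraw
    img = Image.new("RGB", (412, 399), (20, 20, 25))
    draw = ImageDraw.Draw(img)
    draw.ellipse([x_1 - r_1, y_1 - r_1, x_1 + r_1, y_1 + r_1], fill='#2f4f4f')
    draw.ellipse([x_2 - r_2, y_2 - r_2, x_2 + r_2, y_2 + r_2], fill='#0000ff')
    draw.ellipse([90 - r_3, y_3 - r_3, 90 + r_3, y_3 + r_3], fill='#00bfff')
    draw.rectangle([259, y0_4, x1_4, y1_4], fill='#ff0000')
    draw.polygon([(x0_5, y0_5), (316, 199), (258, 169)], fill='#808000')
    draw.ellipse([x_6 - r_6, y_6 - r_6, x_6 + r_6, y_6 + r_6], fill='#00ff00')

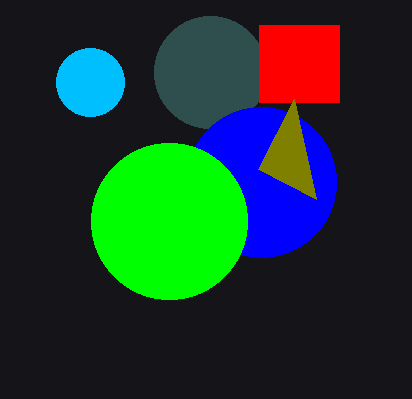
x_1 = 210
y_1 = 72
r_1 = 56
x_2 = 261
y_2 = 182
r_2 = 75
y_3 = 82
r_3 = 34
y0_4 = 25
x1_4 = 339
y1_4 = 102
x0_5 = 294
y0_5 = 99
x_6 = 169
y_6 = 221
r_6 = 78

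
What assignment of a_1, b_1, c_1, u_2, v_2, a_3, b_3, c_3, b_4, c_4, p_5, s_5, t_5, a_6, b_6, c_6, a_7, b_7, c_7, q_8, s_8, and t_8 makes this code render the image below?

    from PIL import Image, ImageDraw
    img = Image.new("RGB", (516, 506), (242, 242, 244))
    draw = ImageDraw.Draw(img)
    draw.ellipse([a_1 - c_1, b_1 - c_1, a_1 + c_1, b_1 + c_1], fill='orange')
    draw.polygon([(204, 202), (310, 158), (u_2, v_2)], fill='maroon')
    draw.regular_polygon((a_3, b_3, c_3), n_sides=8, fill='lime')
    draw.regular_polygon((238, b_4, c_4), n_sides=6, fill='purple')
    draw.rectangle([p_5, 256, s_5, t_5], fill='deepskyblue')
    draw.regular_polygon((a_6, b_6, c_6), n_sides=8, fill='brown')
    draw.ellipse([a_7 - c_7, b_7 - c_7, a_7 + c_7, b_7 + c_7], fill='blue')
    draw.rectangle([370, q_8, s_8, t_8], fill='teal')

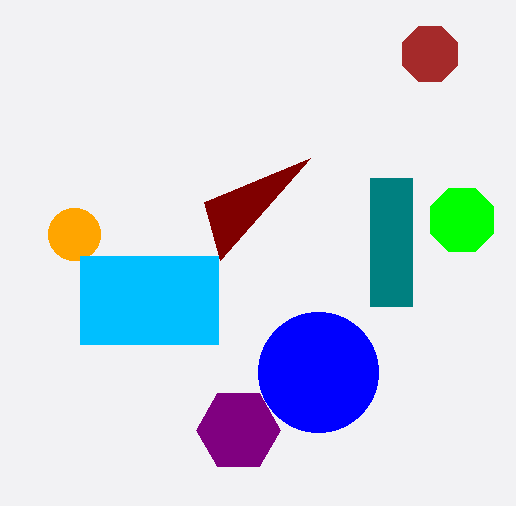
a_1 = 74, b_1 = 234, c_1 = 26, u_2 = 220, v_2 = 260, a_3 = 462, b_3 = 220, c_3 = 34, b_4 = 430, c_4 = 42, p_5 = 80, s_5 = 218, t_5 = 344, a_6 = 430, b_6 = 54, c_6 = 30, a_7 = 318, b_7 = 372, c_7 = 60, q_8 = 178, s_8 = 412, t_8 = 306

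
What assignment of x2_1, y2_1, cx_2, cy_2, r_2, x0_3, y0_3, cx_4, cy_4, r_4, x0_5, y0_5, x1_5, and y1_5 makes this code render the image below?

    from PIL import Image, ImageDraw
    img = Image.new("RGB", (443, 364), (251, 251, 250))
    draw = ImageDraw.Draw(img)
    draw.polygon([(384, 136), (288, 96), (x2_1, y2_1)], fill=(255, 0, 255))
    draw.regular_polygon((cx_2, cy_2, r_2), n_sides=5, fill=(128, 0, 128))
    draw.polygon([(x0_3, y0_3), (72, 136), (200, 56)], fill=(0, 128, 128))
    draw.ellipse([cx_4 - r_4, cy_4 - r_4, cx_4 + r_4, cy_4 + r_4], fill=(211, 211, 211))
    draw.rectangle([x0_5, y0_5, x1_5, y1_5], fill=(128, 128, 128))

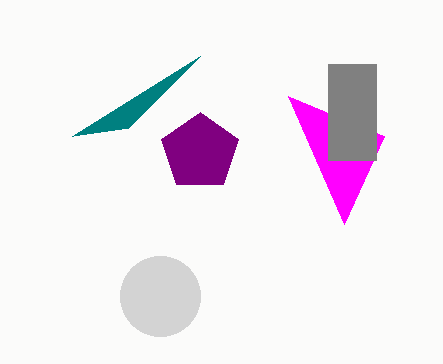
x2_1 = 344
y2_1 = 224
cx_2 = 200
cy_2 = 152
r_2 = 40
x0_3 = 128
y0_3 = 128
cx_4 = 160
cy_4 = 296
r_4 = 40
x0_5 = 328
y0_5 = 64
x1_5 = 376
y1_5 = 160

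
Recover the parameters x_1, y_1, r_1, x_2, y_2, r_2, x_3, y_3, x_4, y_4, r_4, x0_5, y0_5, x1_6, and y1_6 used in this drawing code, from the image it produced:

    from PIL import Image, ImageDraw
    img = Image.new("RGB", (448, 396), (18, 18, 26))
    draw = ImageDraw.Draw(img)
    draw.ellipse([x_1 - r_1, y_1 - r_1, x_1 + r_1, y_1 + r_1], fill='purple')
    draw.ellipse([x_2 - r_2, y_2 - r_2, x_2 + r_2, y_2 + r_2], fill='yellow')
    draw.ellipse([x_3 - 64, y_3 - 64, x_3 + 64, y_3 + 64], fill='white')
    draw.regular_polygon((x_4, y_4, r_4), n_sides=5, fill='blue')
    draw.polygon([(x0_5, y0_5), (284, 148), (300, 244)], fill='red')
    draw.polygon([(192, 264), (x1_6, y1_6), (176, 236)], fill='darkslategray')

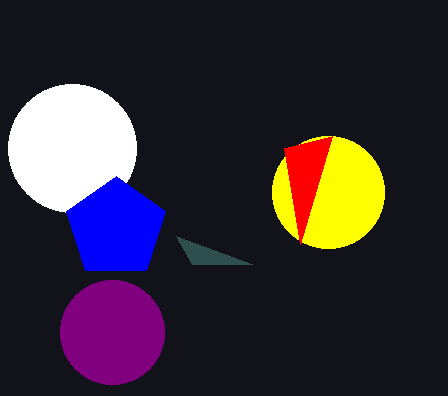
x_1 = 112, y_1 = 332, r_1 = 52, x_2 = 328, y_2 = 192, r_2 = 56, x_3 = 72, y_3 = 148, x_4 = 116, y_4 = 228, r_4 = 52, x0_5 = 332, y0_5 = 136, x1_6 = 252, y1_6 = 264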